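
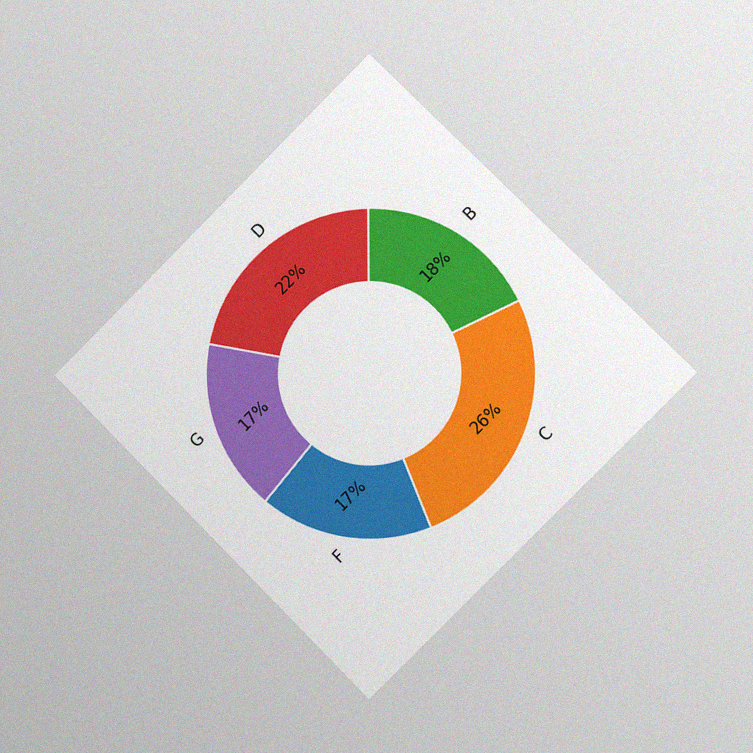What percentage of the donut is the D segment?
22%

The chart is tilted about 45° counter-clockwise and viewed slightly from the right, with some photo noise. The D segment takes up 22% of the ring.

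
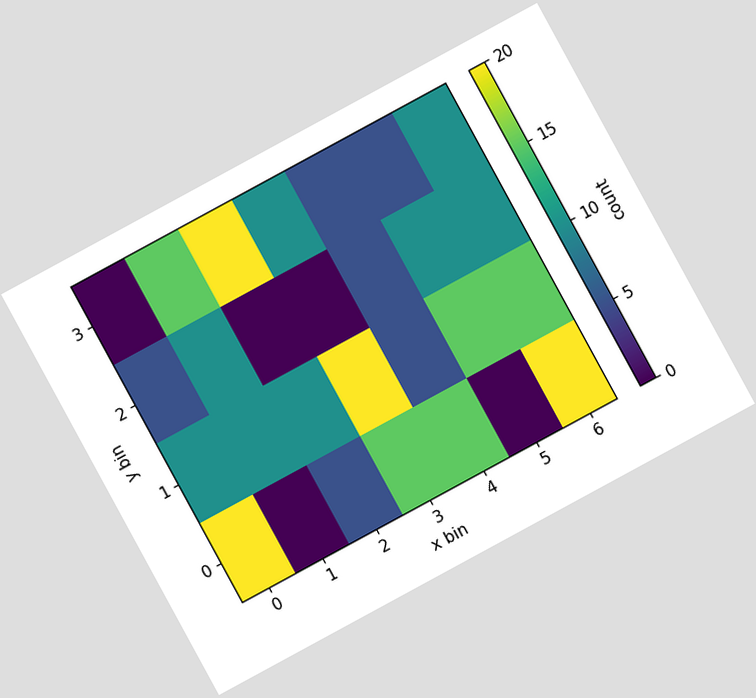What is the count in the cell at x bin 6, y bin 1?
The chart is tilted about 29° counter-clockwise. Matching the cell (6, 1) against the colorbar gives 15.

15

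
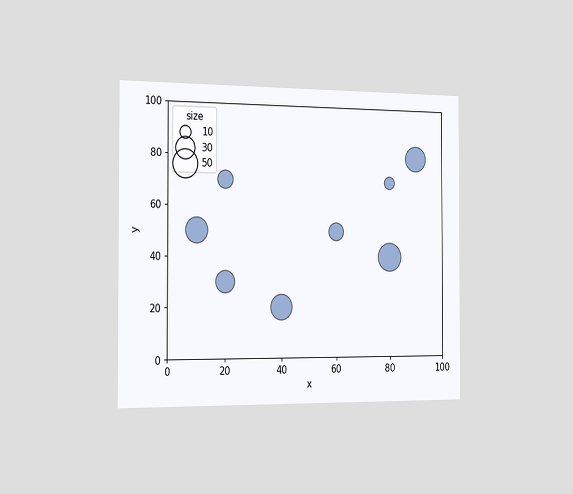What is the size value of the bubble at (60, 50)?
The chart is viewed slightly from the left. Matching the bubble at (60, 50) against the size legend gives 20.

20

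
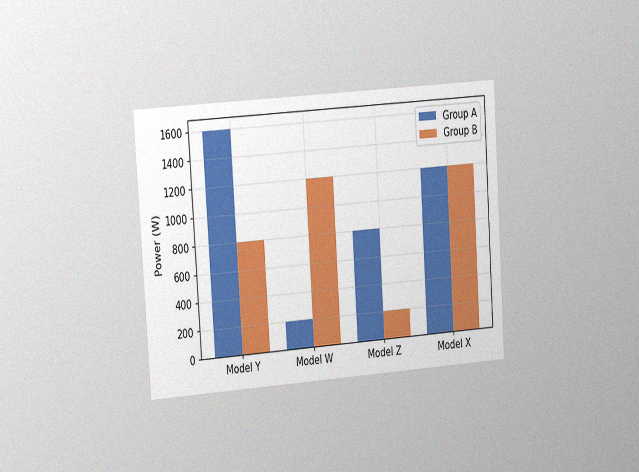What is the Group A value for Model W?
200W

The chart is tilted about 4° counter-clockwise and viewed slightly from the left, with some photo noise. The Group A bar at Model W reaches 200W on the y-axis.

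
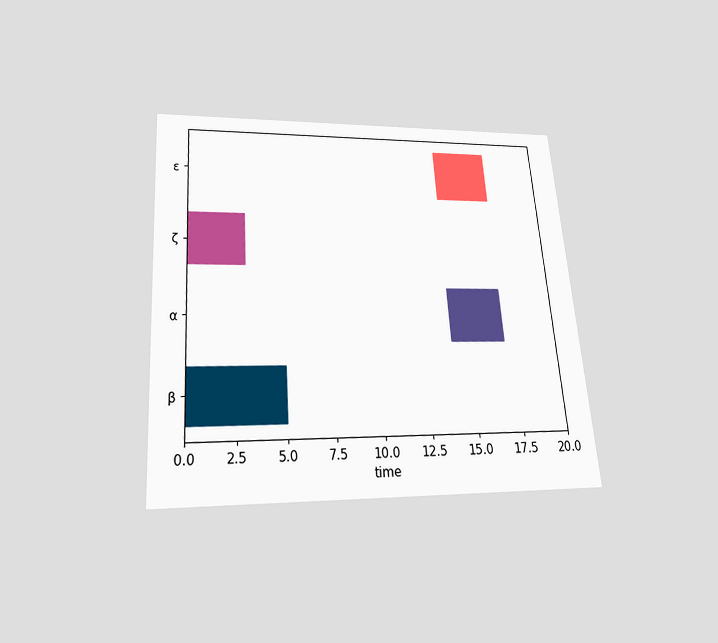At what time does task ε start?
The chart is tilted about 4° counter-clockwise and viewed slightly from below. The ε bar begins at t=14.

14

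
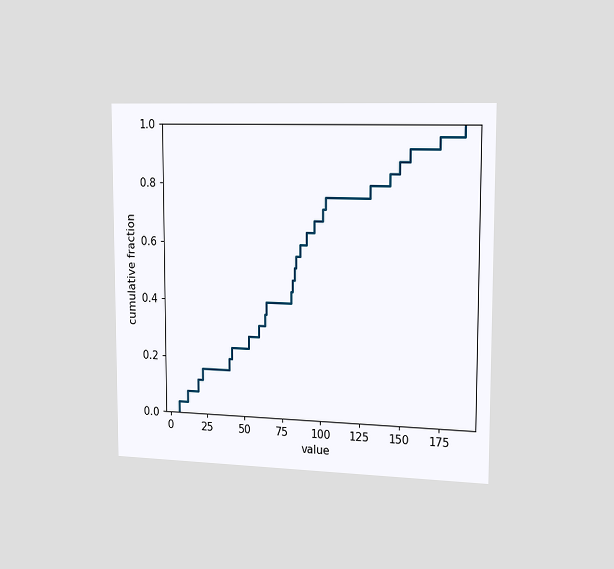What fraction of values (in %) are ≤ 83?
The chart is viewed slightly from the right. At x=83 the ECDF step is at 52%.

52%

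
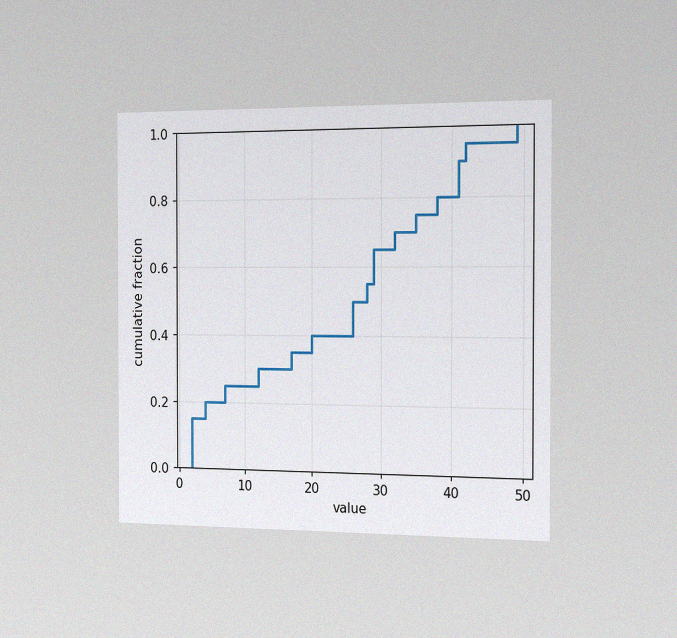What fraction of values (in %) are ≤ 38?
80%

The chart is viewed slightly from the right, with some photo noise. At x=38 the ECDF step is at 80%.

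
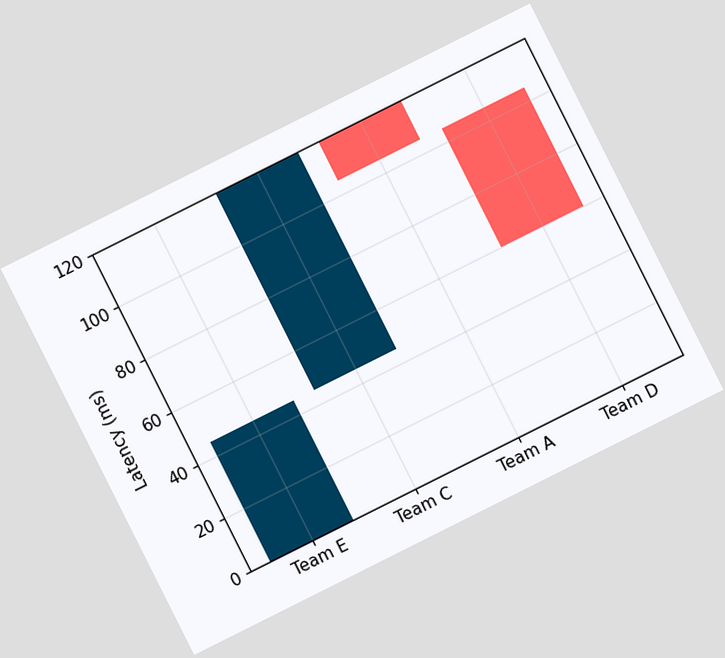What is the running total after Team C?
120ms

The chart is tilted about 27° counter-clockwise. After Team C the running total reaches 120ms.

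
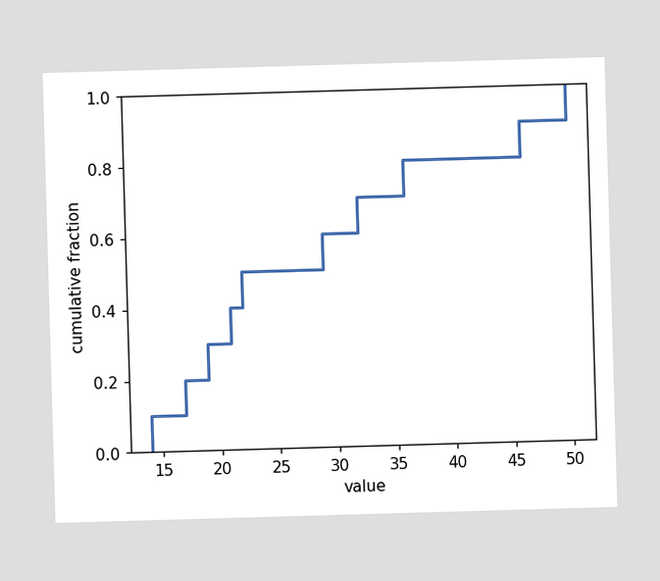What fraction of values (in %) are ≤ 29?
At x=29 the ECDF step is at 60%.

60%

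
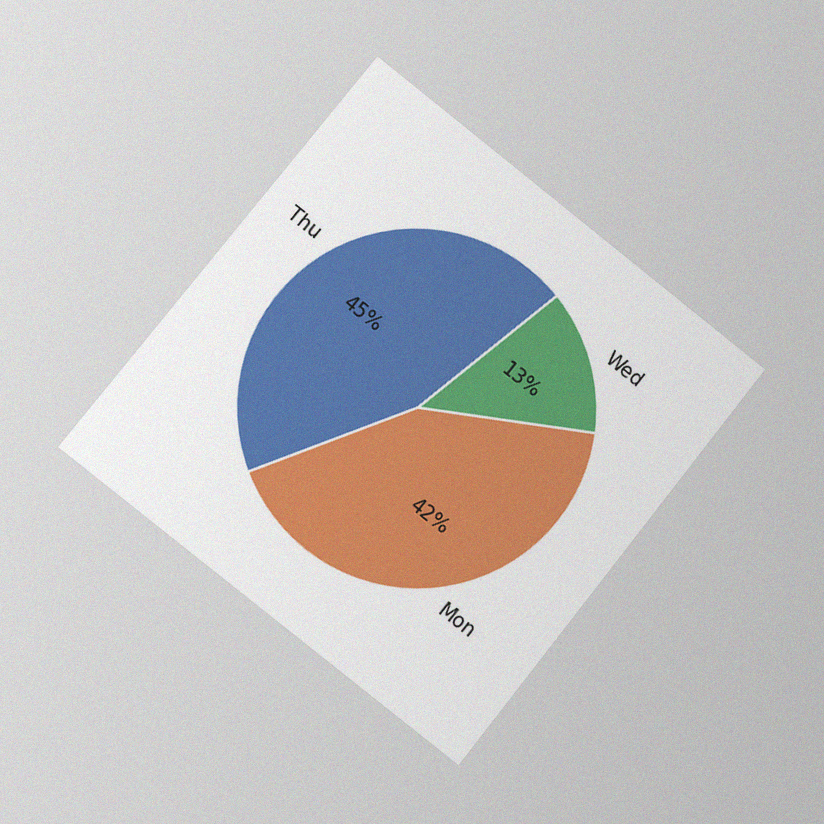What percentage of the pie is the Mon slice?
42%

The chart is tilted about 38° clockwise and viewed at a slight angle, with some photo noise. The Mon slice takes up 42% of the pie.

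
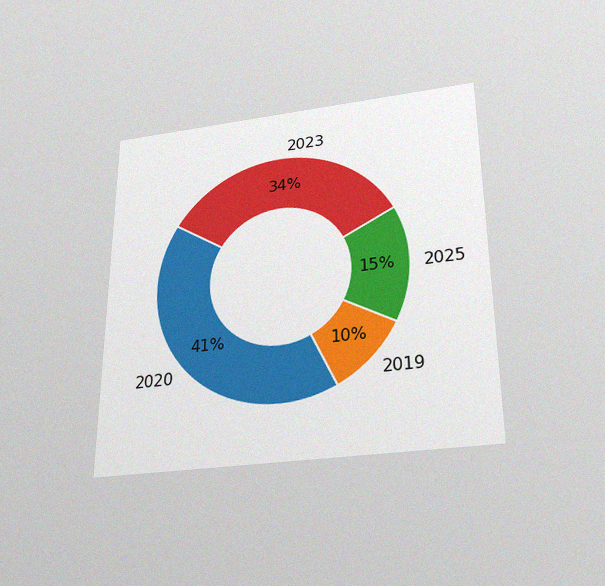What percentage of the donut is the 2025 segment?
The chart is viewed slightly from below, with some photo noise. The 2025 segment takes up 15% of the ring.

15%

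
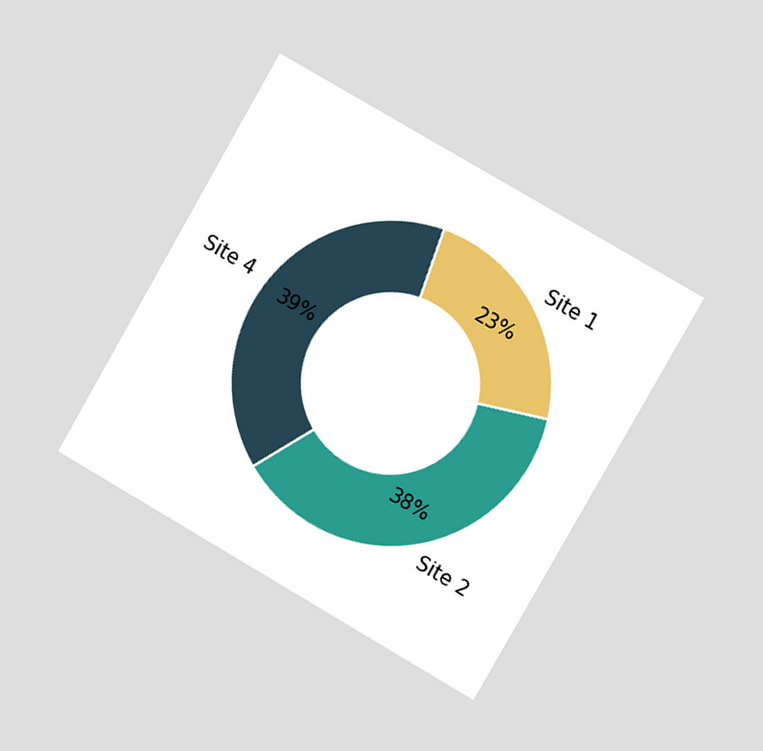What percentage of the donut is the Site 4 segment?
The chart is tilted about 30° clockwise and viewed slightly from the right. The Site 4 segment takes up 39% of the ring.

39%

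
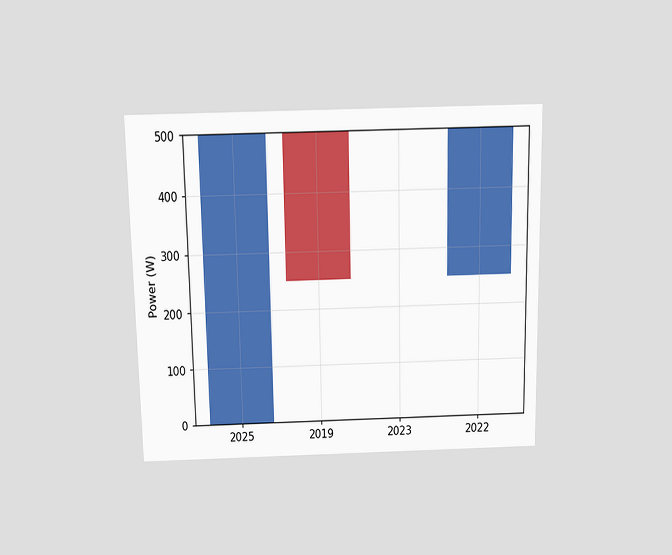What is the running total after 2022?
The chart is viewed slightly from above. After 2022 the running total reaches 500W.

500W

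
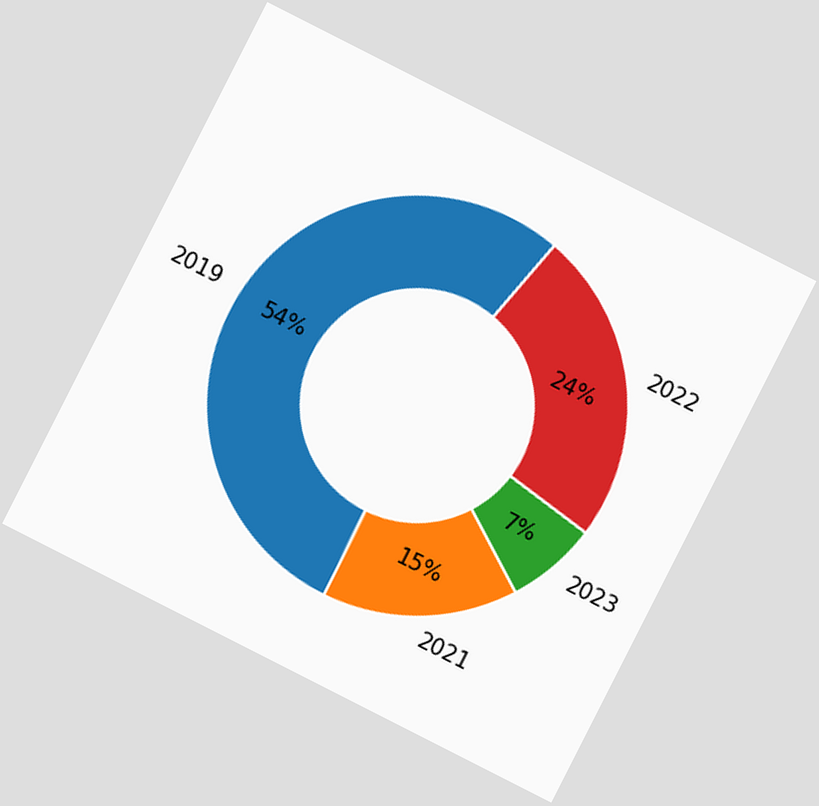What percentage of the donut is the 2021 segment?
The chart is tilted about 27° clockwise. The 2021 segment takes up 15% of the ring.

15%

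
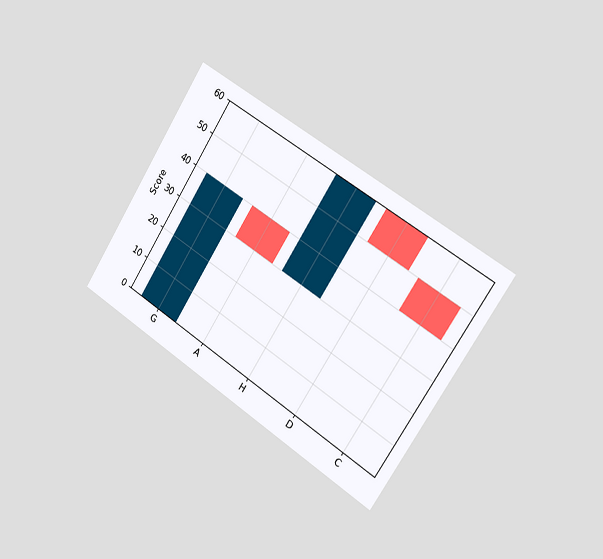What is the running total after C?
40

The chart is tilted about 33° clockwise and viewed slightly from the right. After C the running total reaches 40.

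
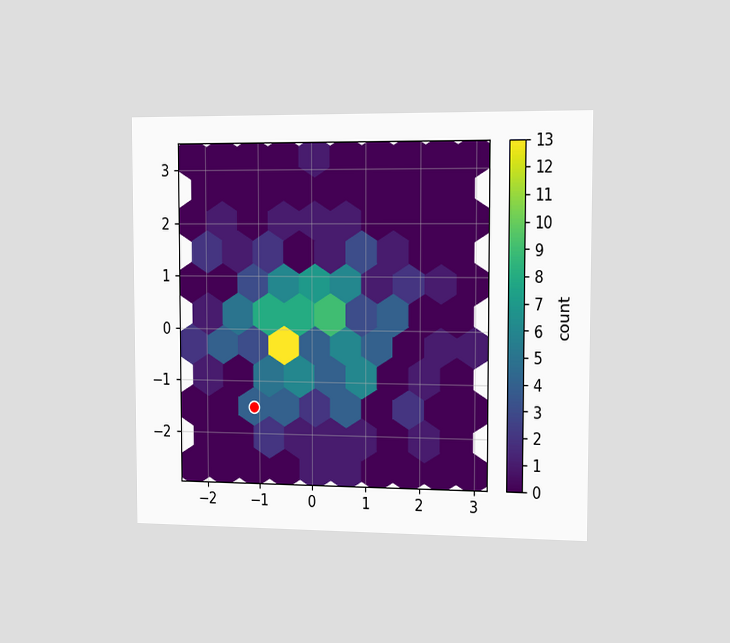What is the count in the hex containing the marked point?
The chart is viewed slightly from the right. The marked hex reads 4 on the colorbar.

4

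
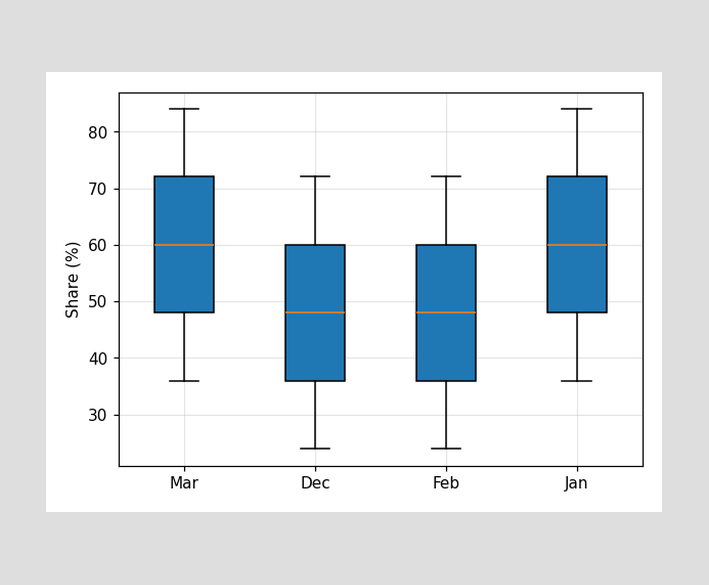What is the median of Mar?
60%

The median line in the Mar box sits at 60%.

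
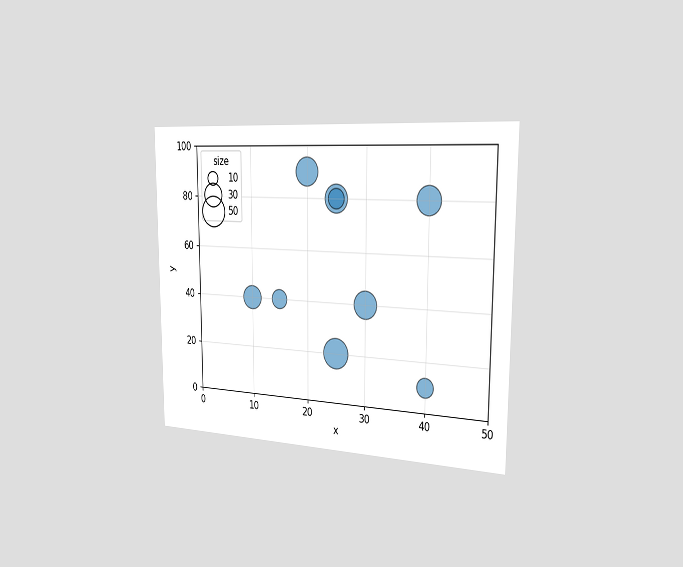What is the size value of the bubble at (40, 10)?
The chart is viewed slightly from the right. Matching the bubble at (40, 10) against the size legend gives 20.

20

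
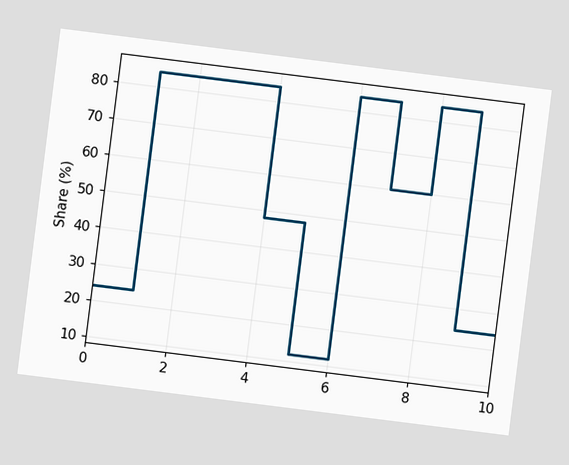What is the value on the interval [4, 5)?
48%

The chart is tilted about 7° clockwise. On [4, 5) the step sits at 48%.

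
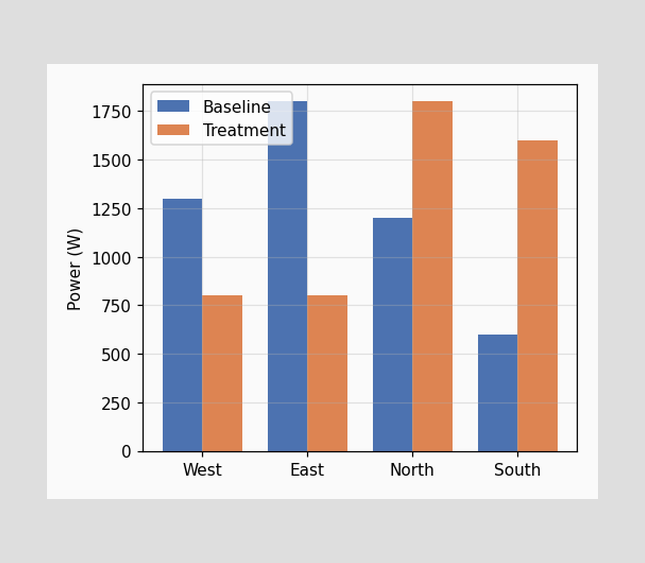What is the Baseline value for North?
1200W

The Baseline bar at North reaches 1200W on the y-axis.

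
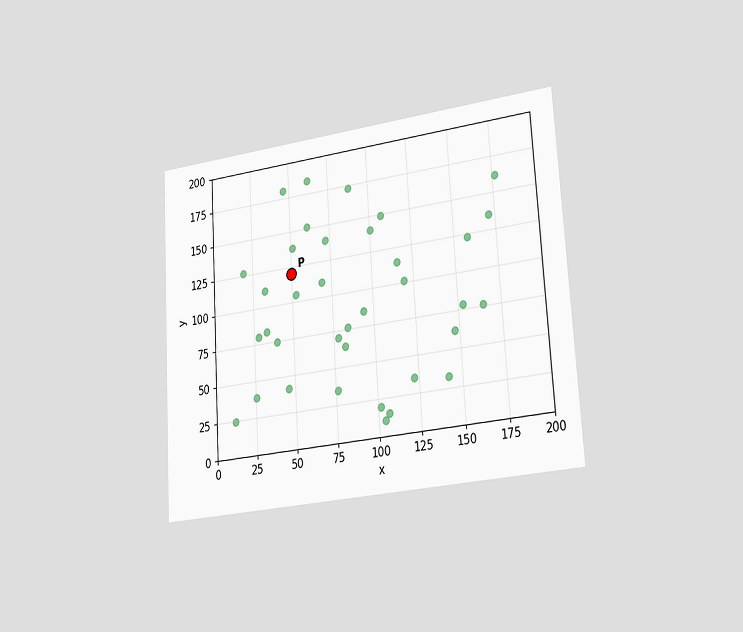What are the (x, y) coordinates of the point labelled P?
(50, 120)

The chart is tilted about 3° counter-clockwise and viewed slightly from the right. Following the gridlines from P to each axis, P sits at (50, 120).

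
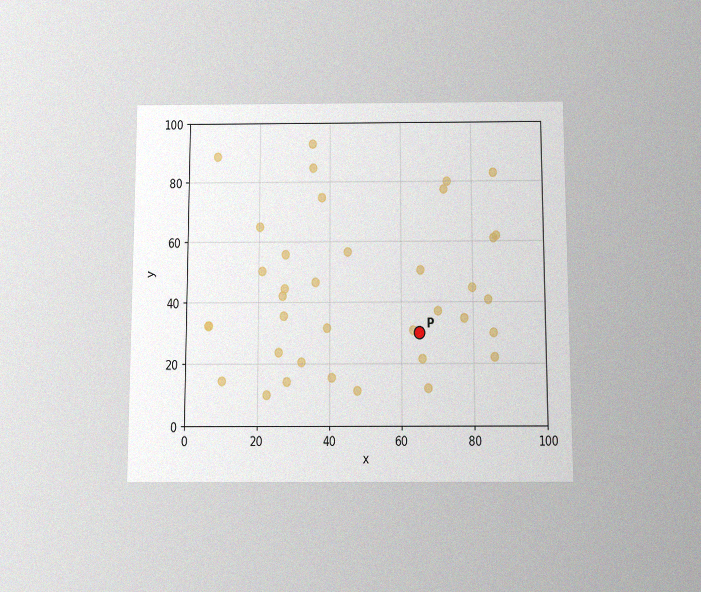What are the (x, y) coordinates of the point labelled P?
(65, 30)

The chart is viewed slightly from below, with some photo noise. Following the gridlines from P to each axis, P sits at (65, 30).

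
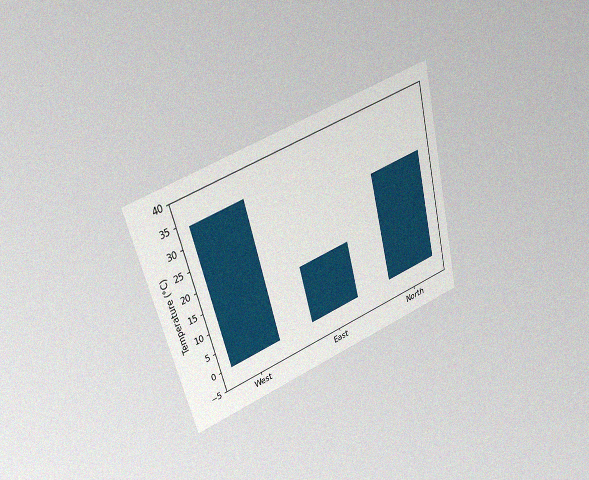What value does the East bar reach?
The chart is tilted about 15° counter-clockwise and viewed at a slight angle, with some photo noise. Reading along the chart's y-axis, the East bar reaches 14°C.

14°C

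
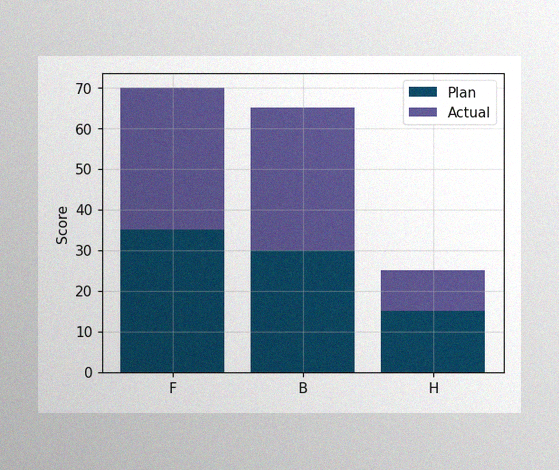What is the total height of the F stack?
70

The image has some photo noise and uneven lighting. The F stack's top reaches 70 on the y-axis.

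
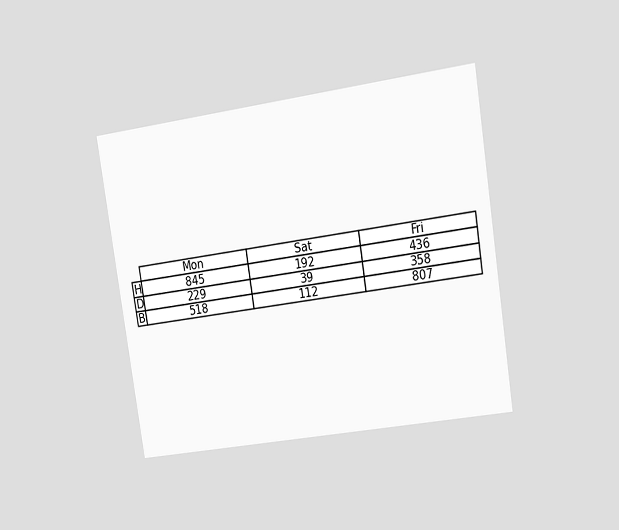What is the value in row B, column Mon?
The chart is tilted about 9° counter-clockwise and viewed at a slight angle. The (B, Mon) cell reads 518.

518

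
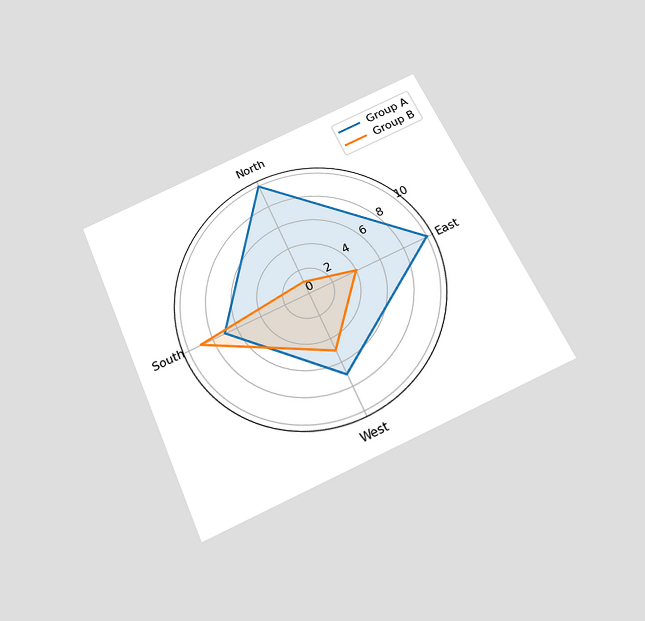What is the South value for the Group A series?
7

The chart is tilted about 24° counter-clockwise and viewed slightly from below. On the South axis, Group A reaches 7.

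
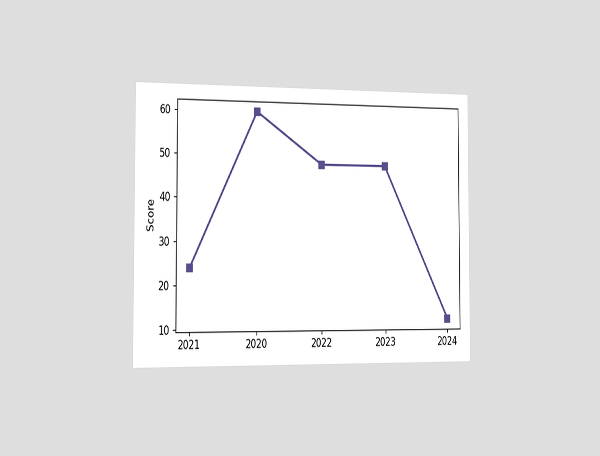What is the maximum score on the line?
The chart is viewed slightly from the left. The highest point is at 2020, and reading across to the y-axis gives 60.

60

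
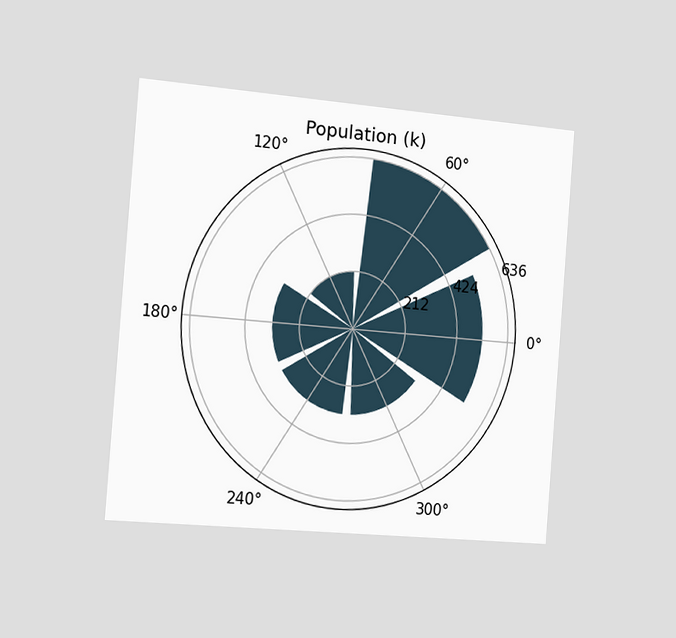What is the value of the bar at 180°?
318k

The chart is tilted about 5° clockwise and viewed slightly from the left. The bar at 180° reaches 318k on the radial axis.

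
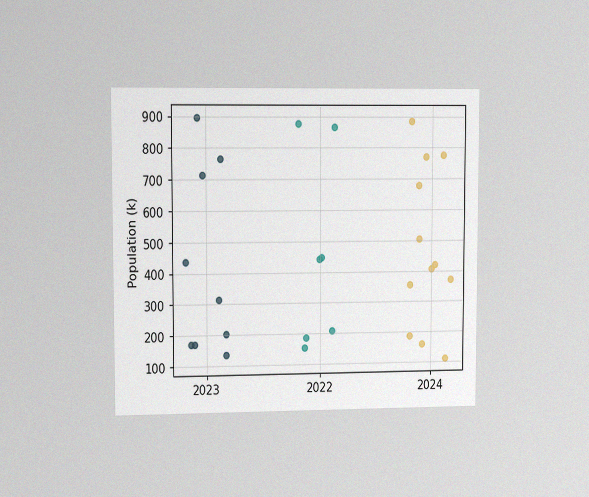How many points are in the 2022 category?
The chart is viewed at a slight angle, with some photo noise. Counting the markers in the 2022 column gives 7.

7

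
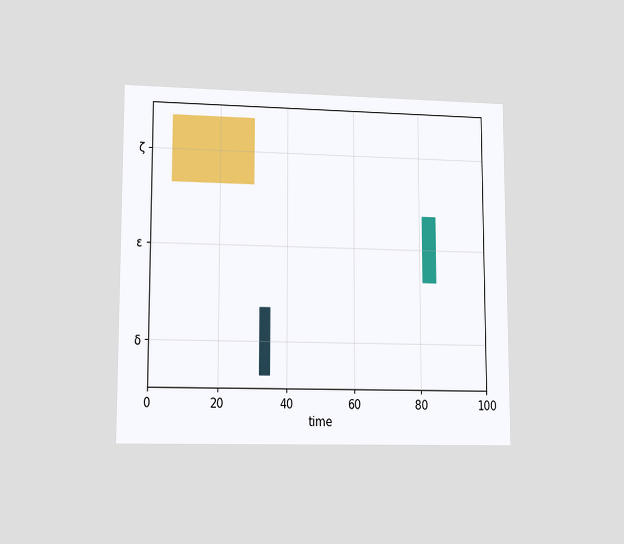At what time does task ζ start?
The chart is viewed at a slight angle. The ζ bar begins at t=6.

6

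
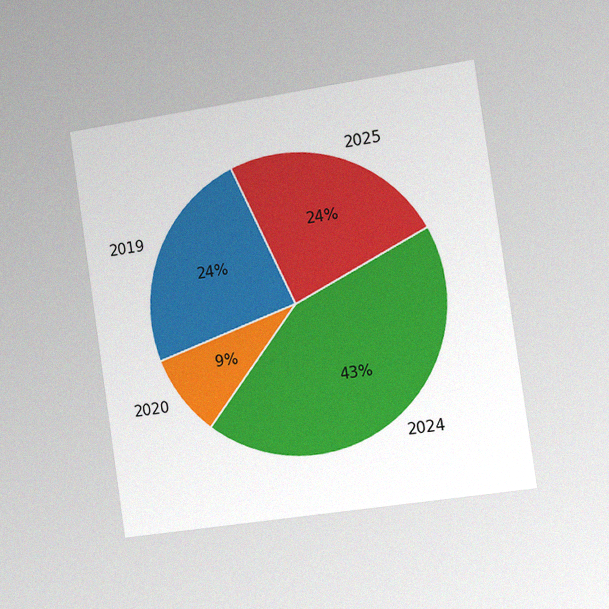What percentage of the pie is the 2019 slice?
The chart is tilted about 8° counter-clockwise and viewed slightly from the right, with some photo noise. The 2019 slice takes up 24% of the pie.

24%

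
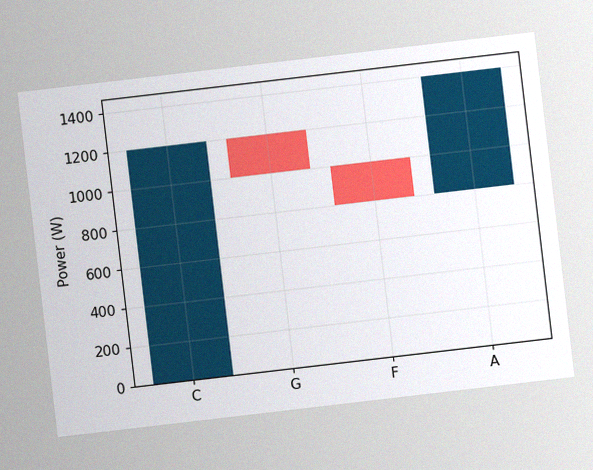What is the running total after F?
800W

The chart is tilted about 7° counter-clockwise, with some photo noise. After F the running total reaches 800W.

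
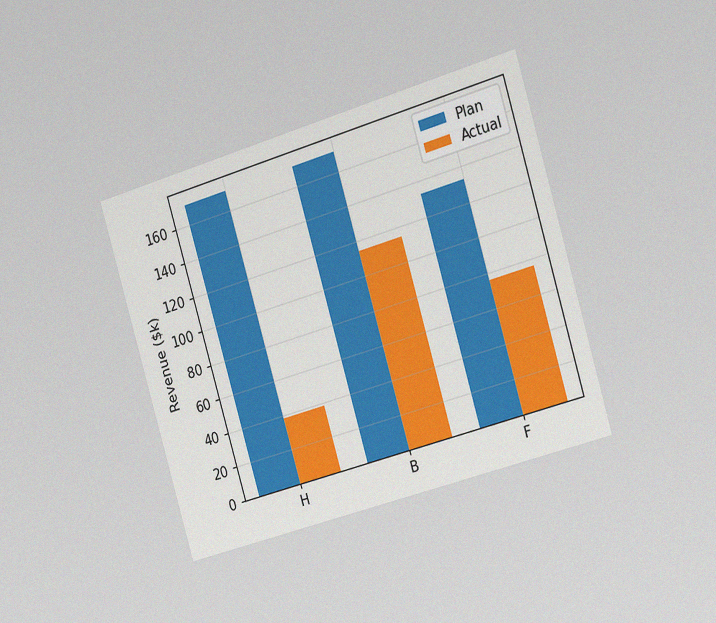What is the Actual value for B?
The chart is tilted about 17° counter-clockwise and viewed slightly from the right, with some photo noise. The Actual bar at B reaches $114k on the y-axis.

$114k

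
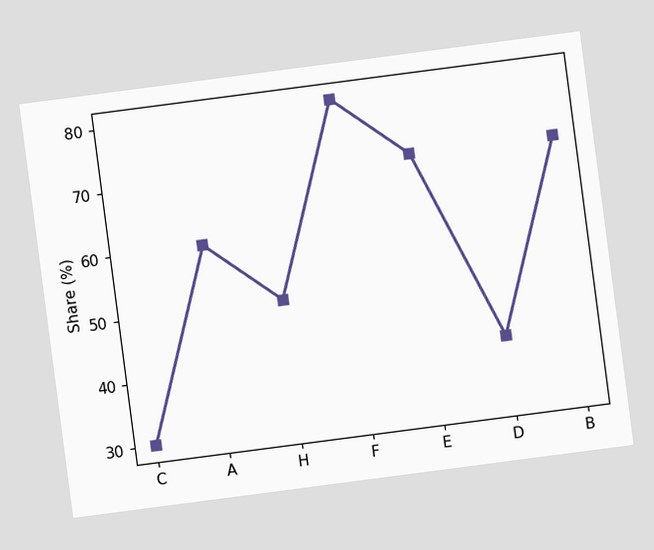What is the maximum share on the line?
80%

The chart is tilted about 7° counter-clockwise. The highest point is at F, and reading across to the y-axis gives 80%.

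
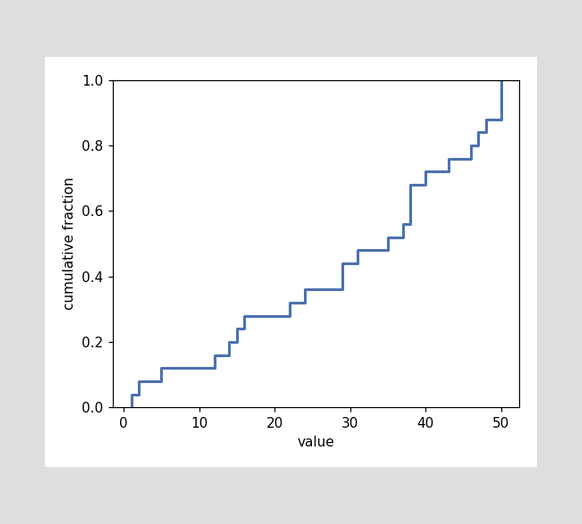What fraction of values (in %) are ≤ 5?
12%

At x=5 the ECDF step is at 12%.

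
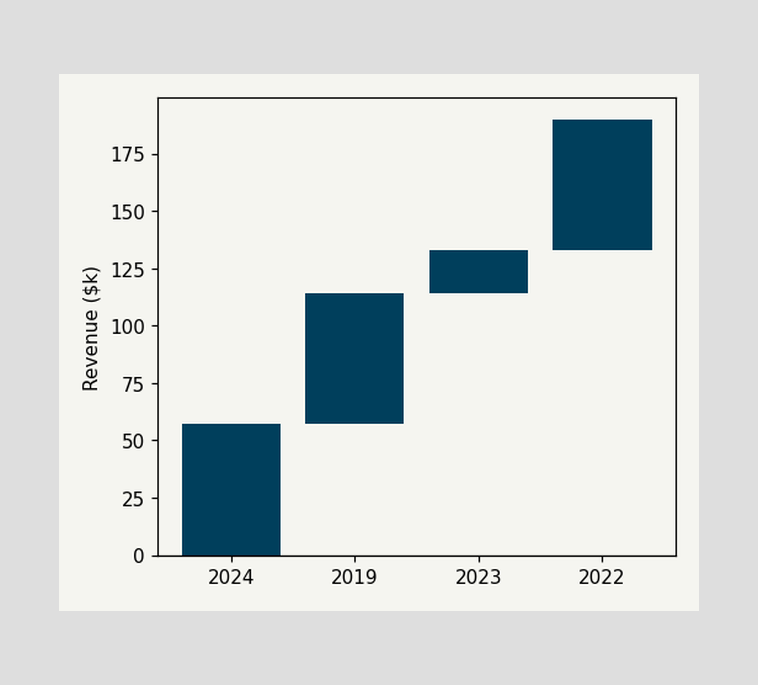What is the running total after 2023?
After 2023 the running total reaches $133k.

$133k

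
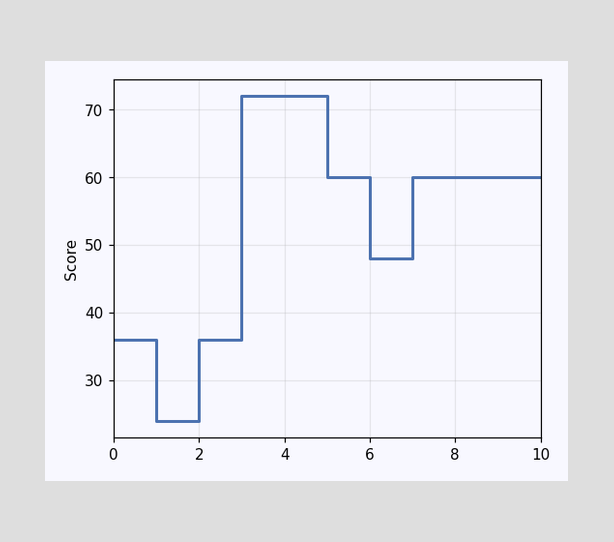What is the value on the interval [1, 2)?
On [1, 2) the step sits at 24.

24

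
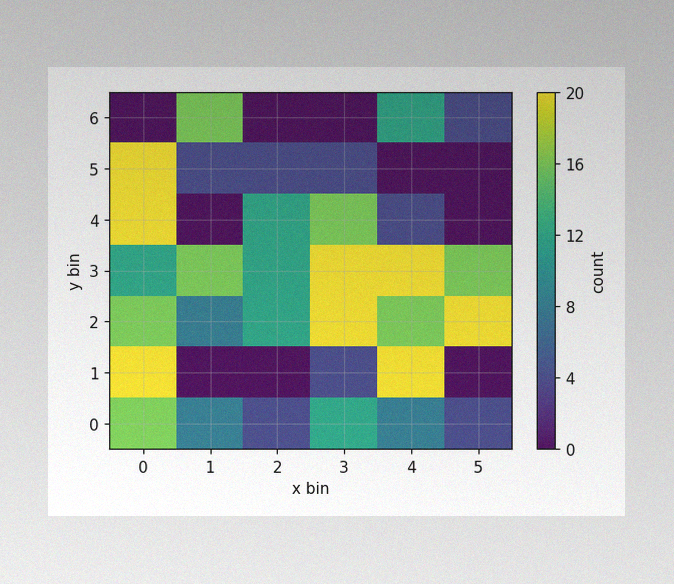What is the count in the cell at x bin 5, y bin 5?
0

The image has some photo noise and uneven lighting. Matching the cell (5, 5) against the colorbar gives 0.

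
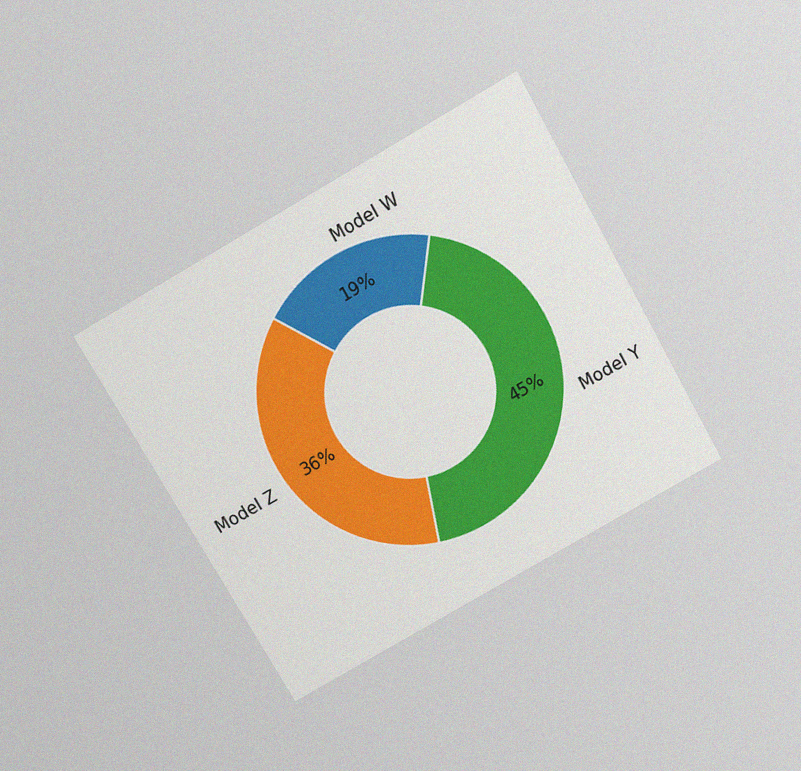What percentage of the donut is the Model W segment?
19%

The chart is tilted about 30° counter-clockwise and viewed slightly from above, with some photo noise. The Model W segment takes up 19% of the ring.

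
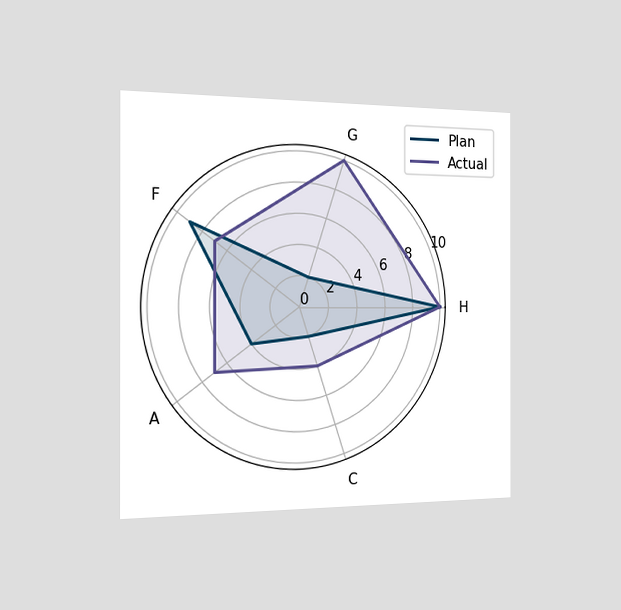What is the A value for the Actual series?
The chart is viewed slightly from the left. On the A axis, Actual reaches 7.

7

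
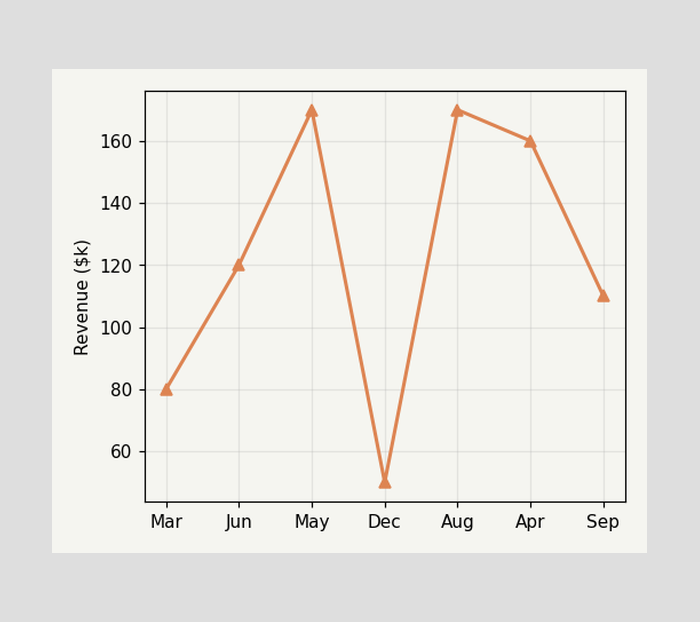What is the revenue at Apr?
$160k

At Apr, the line is at $160k.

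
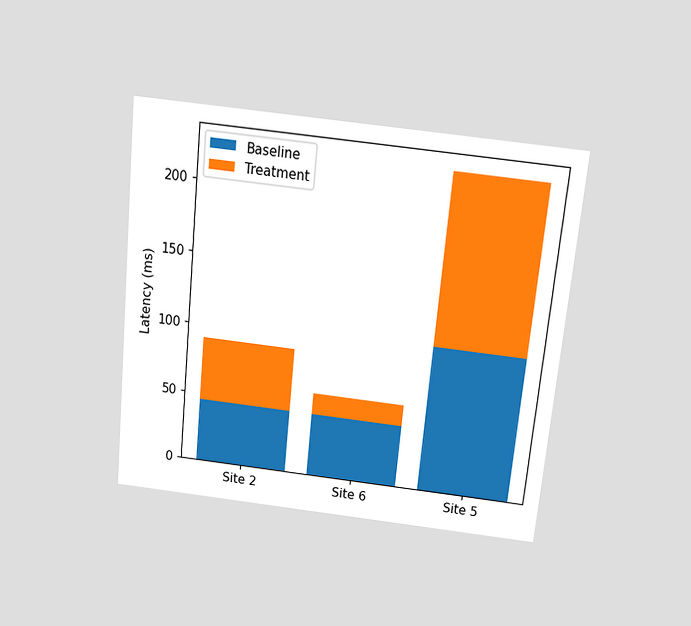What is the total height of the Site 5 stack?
The chart is tilted about 6° clockwise and viewed slightly from above. The Site 5 stack's top reaches 225ms on the y-axis.

225ms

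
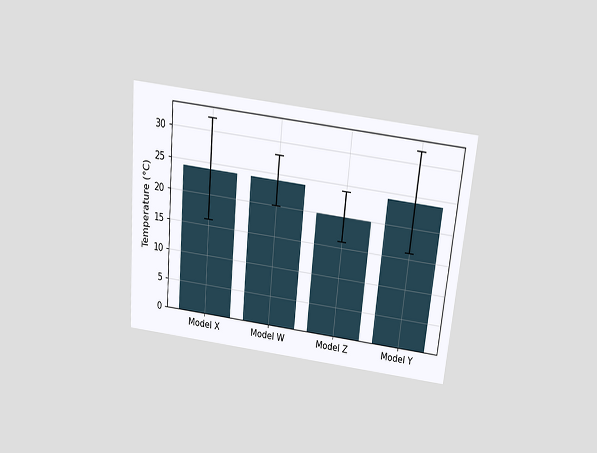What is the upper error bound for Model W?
28°C

The chart is tilted about 5° clockwise and viewed slightly from above. The Model W bar's upper whisker reaches 28°C.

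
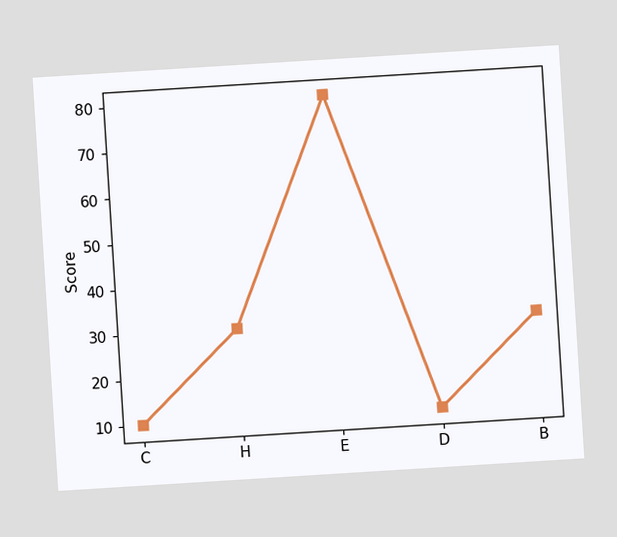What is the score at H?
30

The chart is tilted about 4° counter-clockwise. At H, the line is at 30.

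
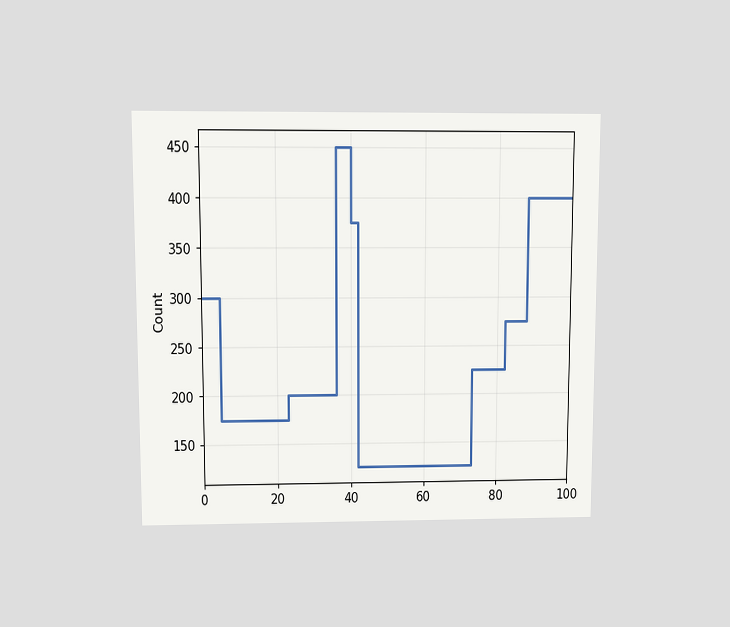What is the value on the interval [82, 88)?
275

The chart is viewed at a slight angle. On [82, 88) the step sits at 275.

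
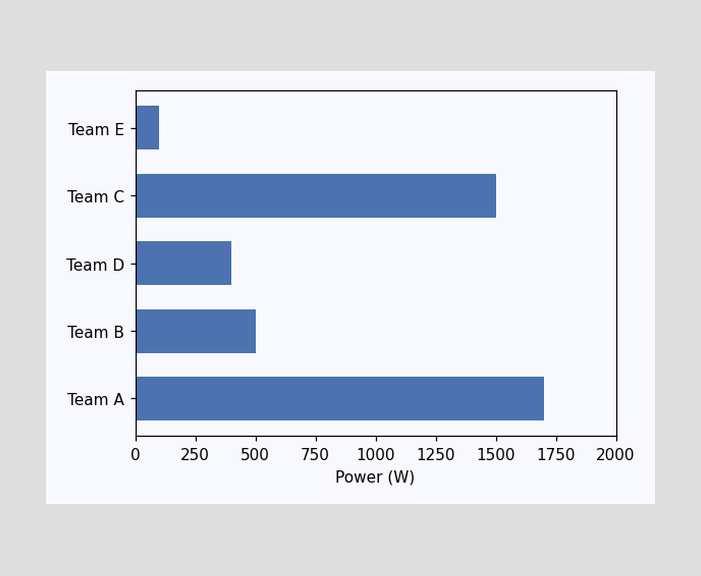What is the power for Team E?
100W

Reading along the chart's x-axis, the Team E bar reaches 100W.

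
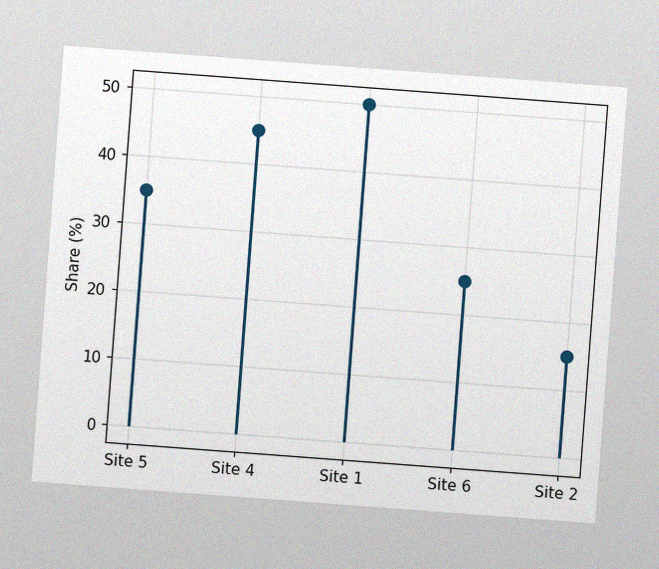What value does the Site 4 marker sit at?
45%

The chart is tilted about 4° clockwise, with some photo noise. The Site 4 marker sits at 45%.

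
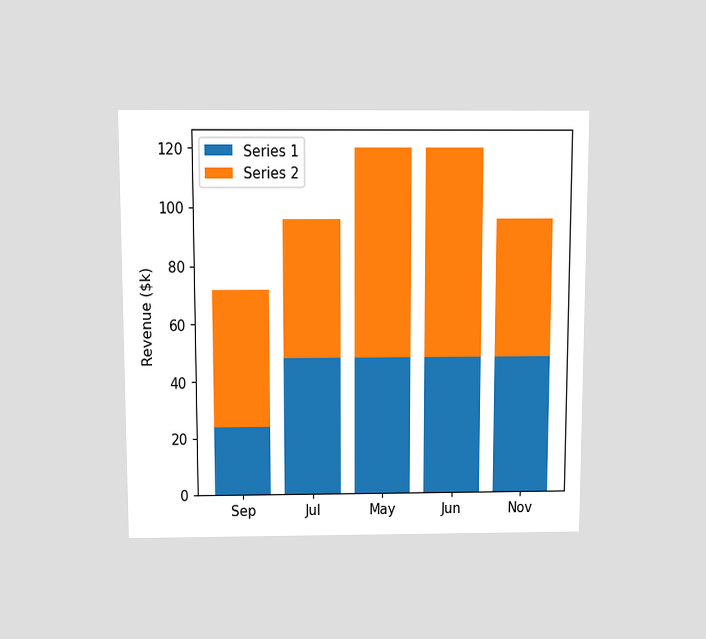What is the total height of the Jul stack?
$96k

The chart is viewed slightly from above. The Jul stack's top reaches $96k on the y-axis.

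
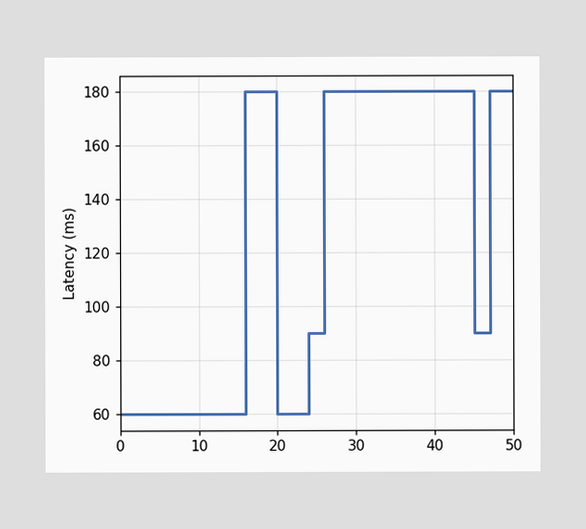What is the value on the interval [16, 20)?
180ms

On [16, 20) the step sits at 180ms.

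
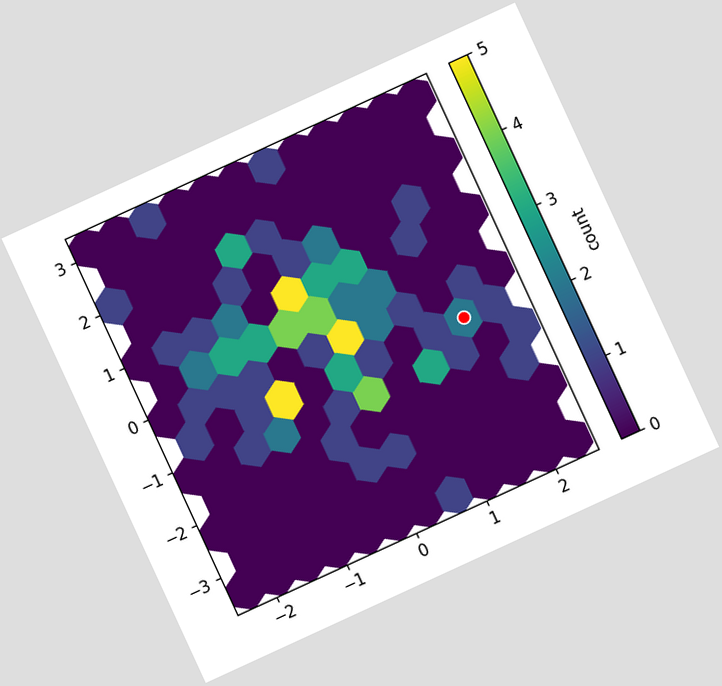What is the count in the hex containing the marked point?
2

The chart is tilted about 25° counter-clockwise. The marked hex reads 2 on the colorbar.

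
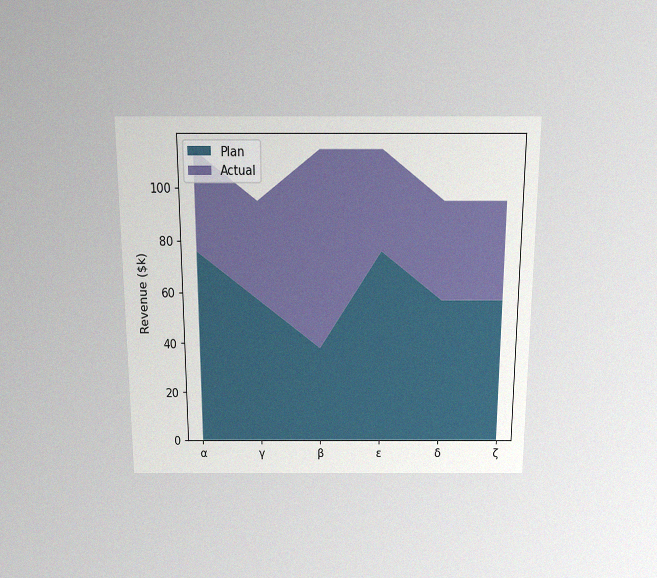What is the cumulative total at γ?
The chart is viewed slightly from above, with some photo noise. The stacked total at γ reaches $95k.

$95k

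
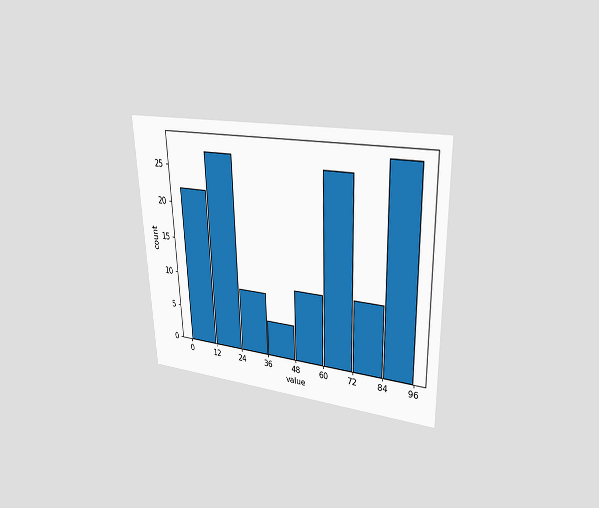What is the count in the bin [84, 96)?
28

The chart is tilted about 2° counter-clockwise and viewed at a slight angle. The [84, 96) bin has height 28.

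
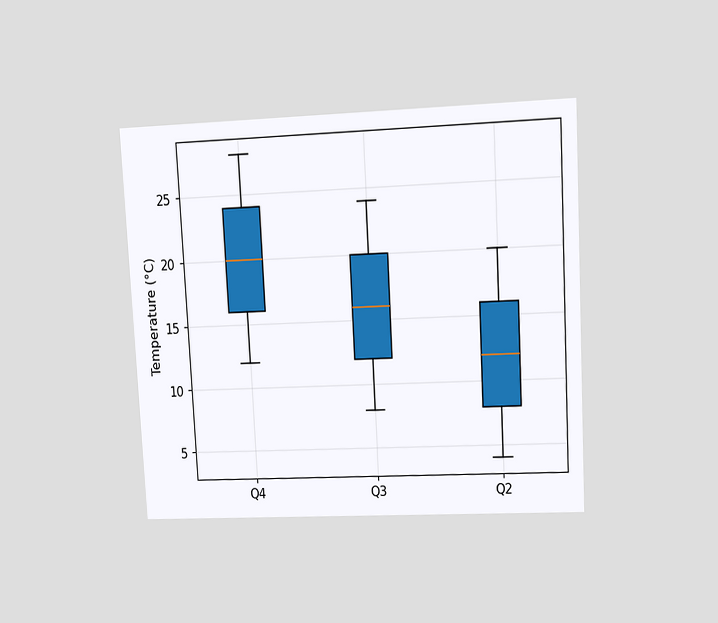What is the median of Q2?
The chart is tilted about 3° counter-clockwise and viewed at a slight angle. The median line in the Q2 box sits at 12°C.

12°C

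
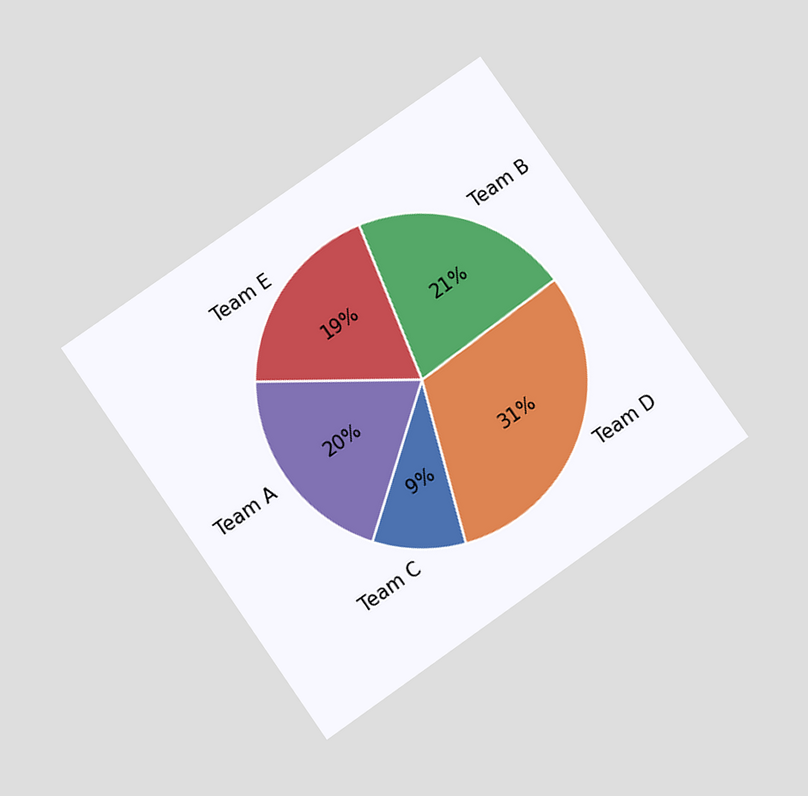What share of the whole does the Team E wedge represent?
The chart is tilted about 35° counter-clockwise and viewed slightly from below. The Team E slice takes up 19% of the pie.

19%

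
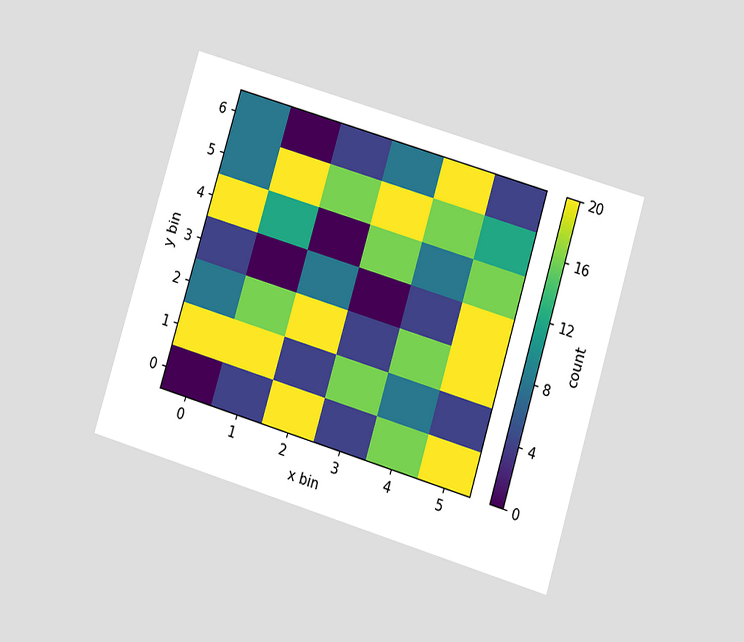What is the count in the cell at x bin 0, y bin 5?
8

The chart is tilted about 17° clockwise and viewed at a slight angle. Matching the cell (0, 5) against the colorbar gives 8.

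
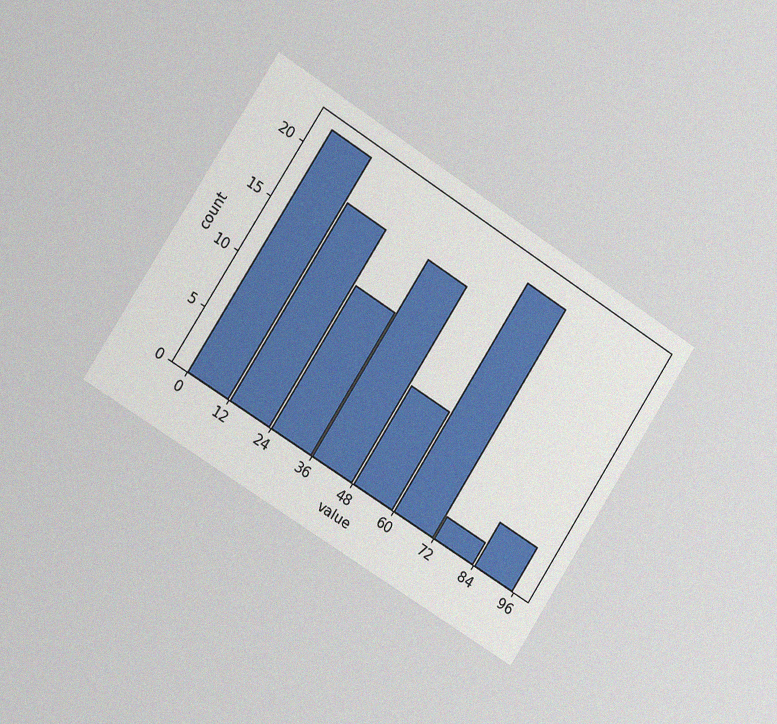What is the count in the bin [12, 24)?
The chart is tilted about 33° clockwise and viewed slightly from the left, with some photo noise. The [12, 24) bin has height 18.

18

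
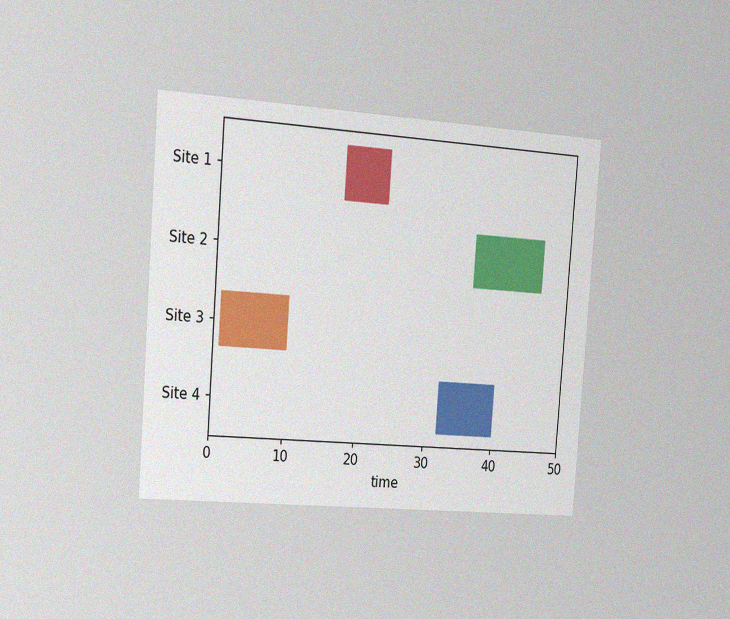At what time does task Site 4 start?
32

The chart is tilted about 4° clockwise and viewed slightly from the left, with some photo noise. The Site 4 bar begins at t=32.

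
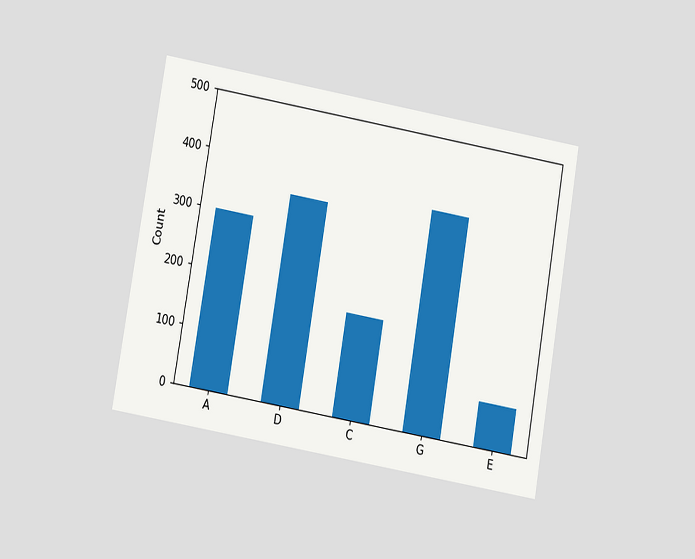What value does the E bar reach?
The chart is tilted about 10° clockwise and viewed at a slight angle. Reading along the chart's y-axis, the E bar reaches 75.

75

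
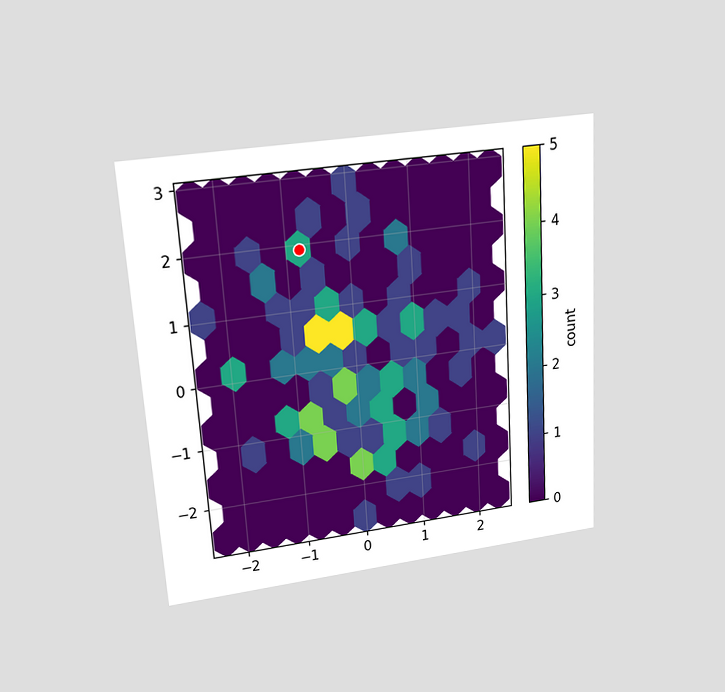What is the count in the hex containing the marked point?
The chart is tilted about 3° counter-clockwise and viewed slightly from above. The marked hex reads 3 on the colorbar.

3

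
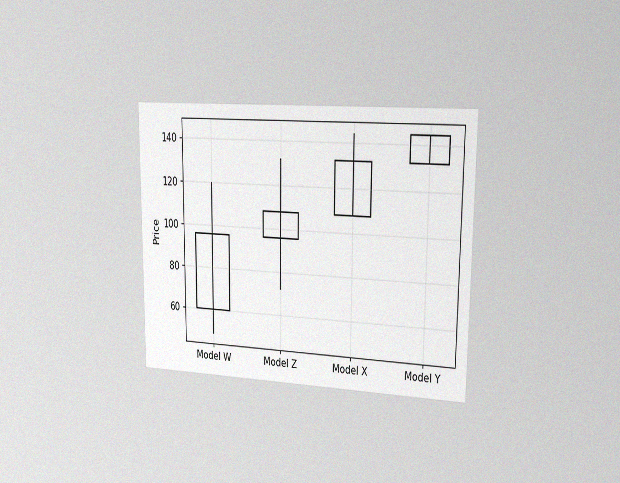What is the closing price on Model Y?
144

The chart is viewed slightly from the right, with some photo noise. The Model Y candle closes at 144.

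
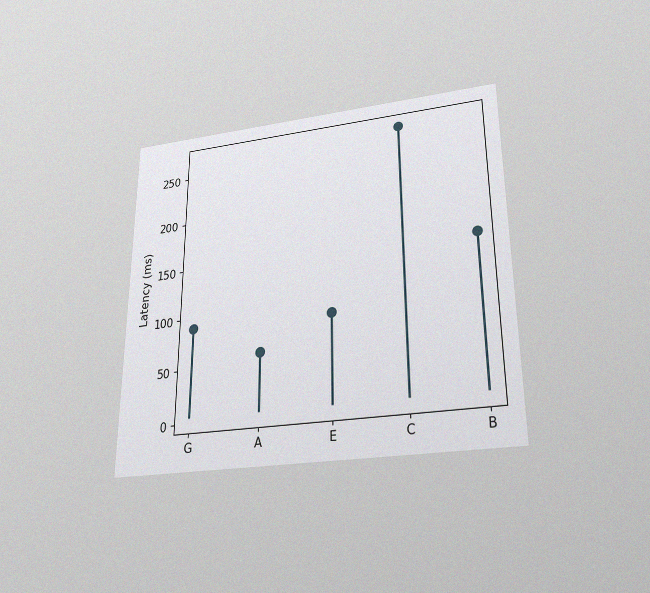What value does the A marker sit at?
The chart is viewed slightly from below, with some photo noise. The A marker sits at 60ms.

60ms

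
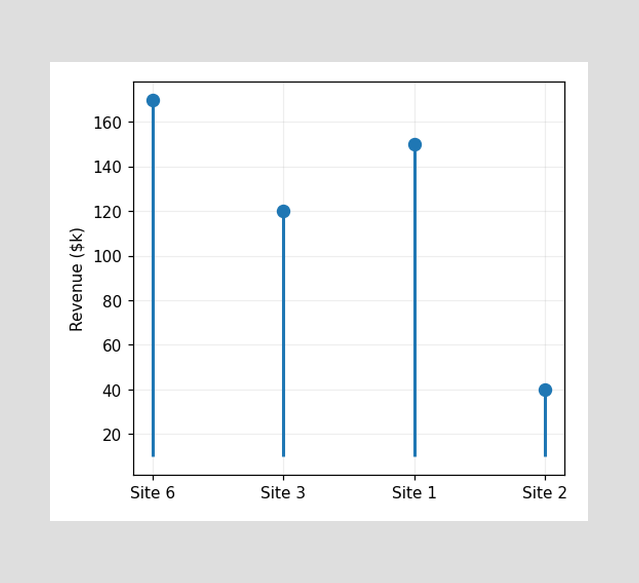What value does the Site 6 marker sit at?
$170k

The Site 6 marker sits at $170k.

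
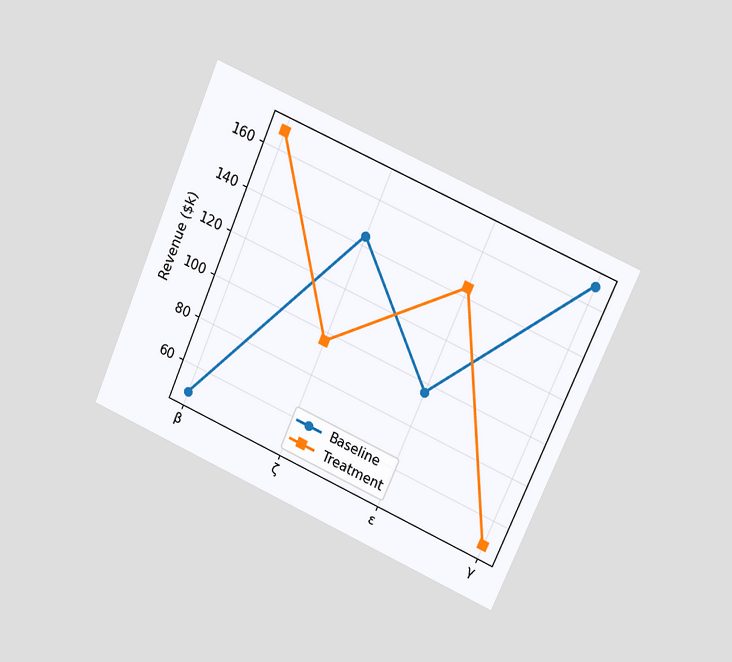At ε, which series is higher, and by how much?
The chart is tilted about 23° clockwise and viewed at a slight angle. At ε, Treatment sits above the other line by $48k.

Treatment, by $48k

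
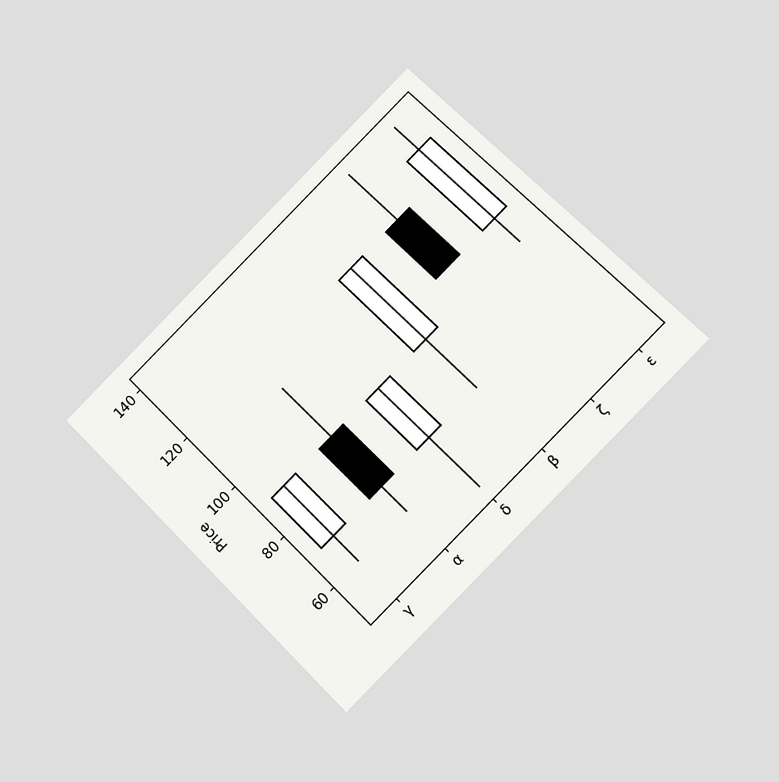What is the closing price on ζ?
100

The chart is tilted about 45° counter-clockwise and viewed at a slight angle. The ζ candle closes at 100.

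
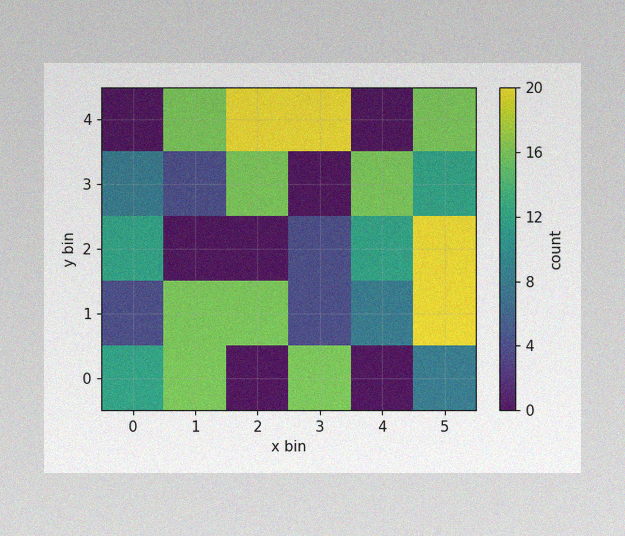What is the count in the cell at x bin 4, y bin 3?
The image has some photo noise and uneven lighting. Matching the cell (4, 3) against the colorbar gives 16.

16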